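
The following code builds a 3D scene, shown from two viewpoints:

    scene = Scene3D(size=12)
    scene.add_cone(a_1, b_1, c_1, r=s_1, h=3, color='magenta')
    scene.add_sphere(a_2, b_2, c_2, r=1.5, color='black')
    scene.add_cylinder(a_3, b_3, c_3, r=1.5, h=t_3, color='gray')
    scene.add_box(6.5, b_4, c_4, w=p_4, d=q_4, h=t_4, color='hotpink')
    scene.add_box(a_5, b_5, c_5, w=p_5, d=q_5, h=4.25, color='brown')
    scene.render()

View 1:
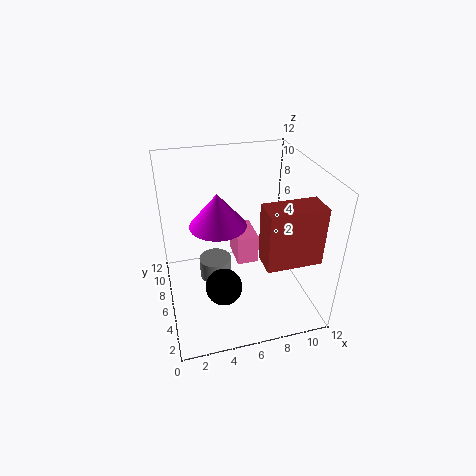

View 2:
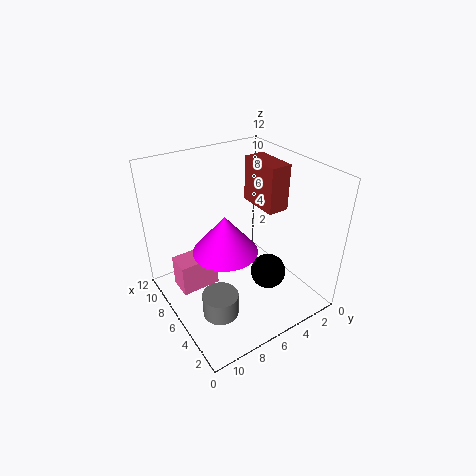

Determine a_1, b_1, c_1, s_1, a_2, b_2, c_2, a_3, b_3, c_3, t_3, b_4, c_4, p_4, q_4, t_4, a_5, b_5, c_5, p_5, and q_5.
a_1 = 4.75
b_1 = 8
c_1 = 6.25
s_1 = 2.5
a_2 = 4.25
b_2 = 4
c_2 = 2.75
a_3 = 4.5
b_3 = 8.75
c_3 = 0.25
t_3 = 2
b_4 = 7.75
c_4 = 1.75
p_4 = 2
q_4 = 3.25
t_4 = 2.75
a_5 = 6.5
b_5 = 0.25
c_5 = 6.75
p_5 = 4
q_5 = 2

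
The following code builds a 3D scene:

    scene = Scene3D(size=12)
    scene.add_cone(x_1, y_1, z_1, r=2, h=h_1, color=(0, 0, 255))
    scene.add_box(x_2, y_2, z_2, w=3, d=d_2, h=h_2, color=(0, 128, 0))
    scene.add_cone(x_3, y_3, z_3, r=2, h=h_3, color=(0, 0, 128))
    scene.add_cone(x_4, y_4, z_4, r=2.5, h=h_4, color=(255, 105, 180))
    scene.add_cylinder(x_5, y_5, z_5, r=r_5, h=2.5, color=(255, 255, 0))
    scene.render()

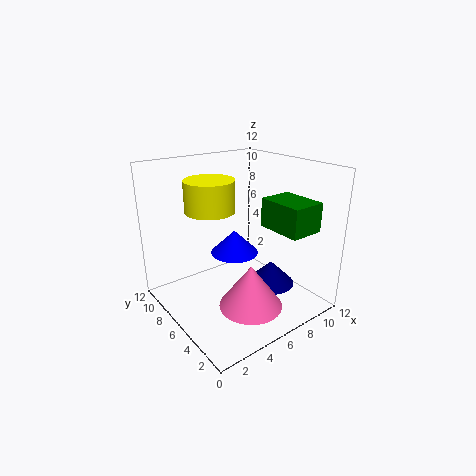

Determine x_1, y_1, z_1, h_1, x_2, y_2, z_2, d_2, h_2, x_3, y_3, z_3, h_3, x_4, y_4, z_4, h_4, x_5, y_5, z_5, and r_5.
x_1 = 6; y_1 = 6.5; z_1 = 4.5; h_1 = 2; x_2 = 8.5; y_2 = 2; z_2 = 6.5; d_2 = 4; h_2 = 2.5; x_3 = 8; y_3 = 4; z_3 = 2; h_3 = 2; x_4 = 5; y_4 = 3; z_4 = 1.5; h_4 = 3.5; x_5 = 4; y_5 = 7; z_5 = 8.5; r_5 = 2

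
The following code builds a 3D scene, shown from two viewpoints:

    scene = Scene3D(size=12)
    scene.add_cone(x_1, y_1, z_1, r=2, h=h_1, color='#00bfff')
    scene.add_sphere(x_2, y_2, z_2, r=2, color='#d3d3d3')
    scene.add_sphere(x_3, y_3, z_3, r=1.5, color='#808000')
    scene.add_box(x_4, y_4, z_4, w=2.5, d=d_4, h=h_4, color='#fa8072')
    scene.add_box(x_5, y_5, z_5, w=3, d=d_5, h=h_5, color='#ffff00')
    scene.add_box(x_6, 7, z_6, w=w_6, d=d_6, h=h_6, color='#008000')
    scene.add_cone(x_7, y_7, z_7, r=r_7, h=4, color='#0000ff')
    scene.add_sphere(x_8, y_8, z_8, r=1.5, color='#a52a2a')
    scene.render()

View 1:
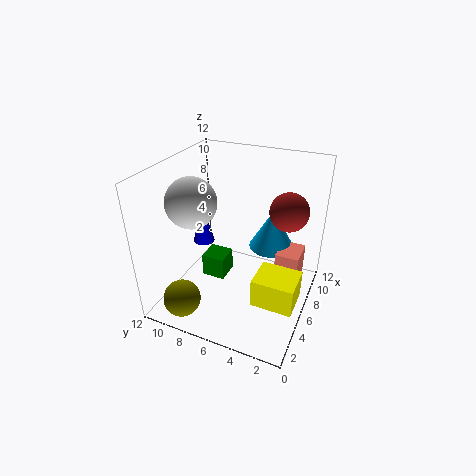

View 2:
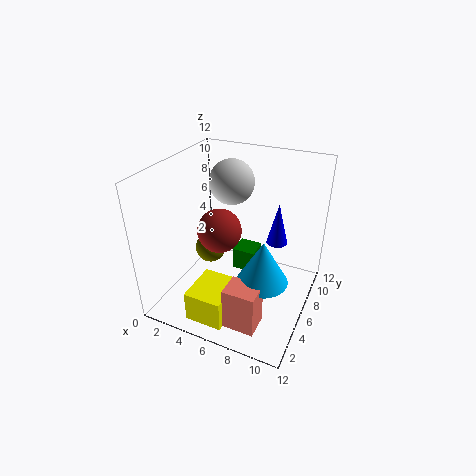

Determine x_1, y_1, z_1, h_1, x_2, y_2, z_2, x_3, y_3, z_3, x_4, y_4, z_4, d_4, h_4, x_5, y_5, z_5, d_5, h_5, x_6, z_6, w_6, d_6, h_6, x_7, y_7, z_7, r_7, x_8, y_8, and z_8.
x_1 = 9; y_1 = 4; z_1 = 4; h_1 = 3.5; x_2 = 4; y_2 = 9; z_2 = 9.5; x_3 = 1.5; y_3 = 9; z_3 = 2; x_4 = 7; y_4 = 1; z_4 = 1; d_4 = 2; h_4 = 3.5; x_5 = 4; y_5 = 0.5; z_5 = 1; d_5 = 3.5; h_5 = 2.5; x_6 = 5; z_6 = 2; w_6 = 2; d_6 = 2; h_6 = 2; x_7 = 8; y_7 = 10.5; z_7 = 3.5; r_7 = 1; x_8 = 6.5; y_8 = 2; z_8 = 9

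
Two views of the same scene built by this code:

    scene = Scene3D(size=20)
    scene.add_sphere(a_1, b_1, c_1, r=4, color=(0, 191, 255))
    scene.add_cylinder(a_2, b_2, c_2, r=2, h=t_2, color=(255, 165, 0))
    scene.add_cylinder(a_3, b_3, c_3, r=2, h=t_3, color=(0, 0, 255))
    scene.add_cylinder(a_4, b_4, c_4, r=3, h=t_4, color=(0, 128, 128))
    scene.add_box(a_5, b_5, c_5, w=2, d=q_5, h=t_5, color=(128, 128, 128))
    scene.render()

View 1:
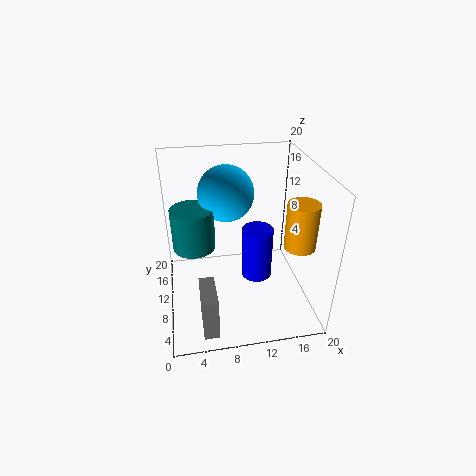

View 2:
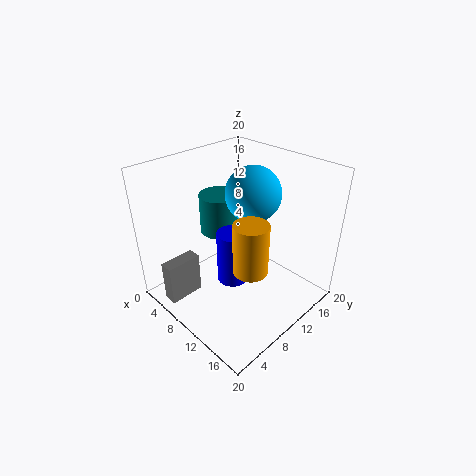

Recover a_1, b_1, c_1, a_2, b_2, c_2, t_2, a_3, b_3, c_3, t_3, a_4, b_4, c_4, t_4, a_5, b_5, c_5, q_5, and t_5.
a_1 = 9, b_1 = 14, c_1 = 15, a_2 = 17, b_2 = 5, c_2 = 11, t_2 = 6, a_3 = 12, b_3 = 7, c_3 = 6, t_3 = 7, a_4 = 4, b_4 = 12, c_4 = 8, t_4 = 6, a_5 = 4, b_5 = 1, c_5 = 1, q_5 = 5, t_5 = 6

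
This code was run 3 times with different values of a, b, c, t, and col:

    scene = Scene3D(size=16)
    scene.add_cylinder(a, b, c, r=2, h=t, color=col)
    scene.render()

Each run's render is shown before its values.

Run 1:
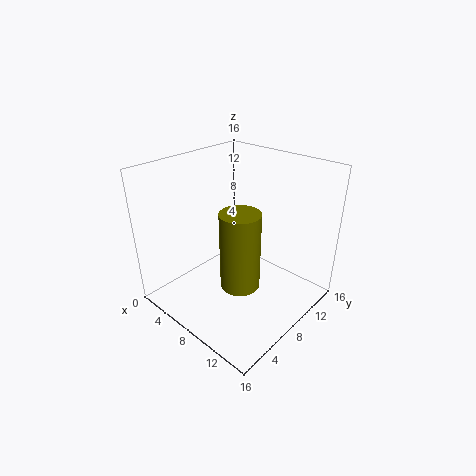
a = 11, b = 5, c = 5, t = 8, col = 'olive'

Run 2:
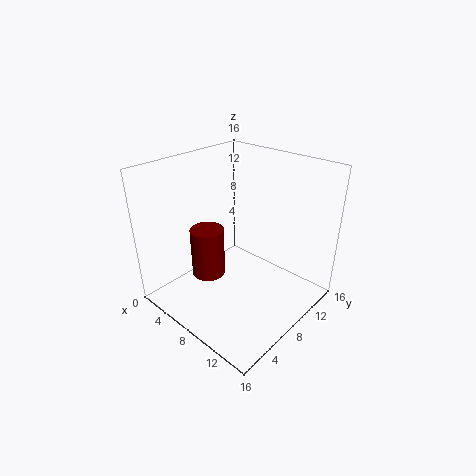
a = 4, b = 7, c = 2, t = 6, col = 'maroon'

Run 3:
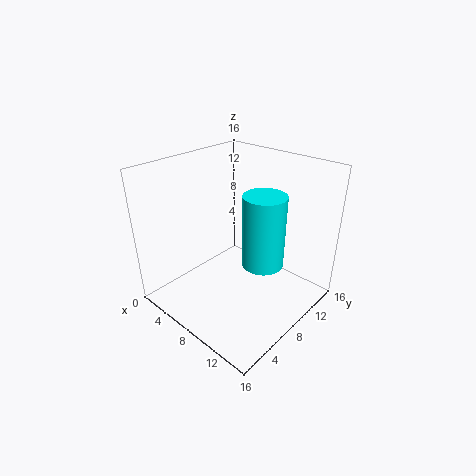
a = 13, b = 6, c = 8, t = 7, col = 'cyan'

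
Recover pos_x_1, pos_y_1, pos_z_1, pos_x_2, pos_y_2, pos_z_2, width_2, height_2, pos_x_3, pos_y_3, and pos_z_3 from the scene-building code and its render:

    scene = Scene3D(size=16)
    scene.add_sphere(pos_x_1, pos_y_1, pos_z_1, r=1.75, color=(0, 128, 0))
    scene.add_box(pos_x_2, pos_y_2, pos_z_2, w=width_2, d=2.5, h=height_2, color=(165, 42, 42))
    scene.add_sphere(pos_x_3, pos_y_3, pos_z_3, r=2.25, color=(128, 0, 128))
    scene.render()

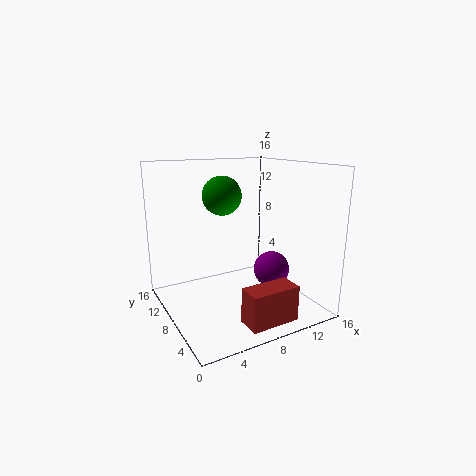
pos_x_1 = 4; pos_y_1 = 3.75; pos_z_1 = 13.75; pos_x_2 = 5.75; pos_y_2 = 0.75; pos_z_2 = 0.75; width_2 = 5.25; height_2 = 3.75; pos_x_3 = 13.75; pos_y_3 = 9.5; pos_z_3 = 2.5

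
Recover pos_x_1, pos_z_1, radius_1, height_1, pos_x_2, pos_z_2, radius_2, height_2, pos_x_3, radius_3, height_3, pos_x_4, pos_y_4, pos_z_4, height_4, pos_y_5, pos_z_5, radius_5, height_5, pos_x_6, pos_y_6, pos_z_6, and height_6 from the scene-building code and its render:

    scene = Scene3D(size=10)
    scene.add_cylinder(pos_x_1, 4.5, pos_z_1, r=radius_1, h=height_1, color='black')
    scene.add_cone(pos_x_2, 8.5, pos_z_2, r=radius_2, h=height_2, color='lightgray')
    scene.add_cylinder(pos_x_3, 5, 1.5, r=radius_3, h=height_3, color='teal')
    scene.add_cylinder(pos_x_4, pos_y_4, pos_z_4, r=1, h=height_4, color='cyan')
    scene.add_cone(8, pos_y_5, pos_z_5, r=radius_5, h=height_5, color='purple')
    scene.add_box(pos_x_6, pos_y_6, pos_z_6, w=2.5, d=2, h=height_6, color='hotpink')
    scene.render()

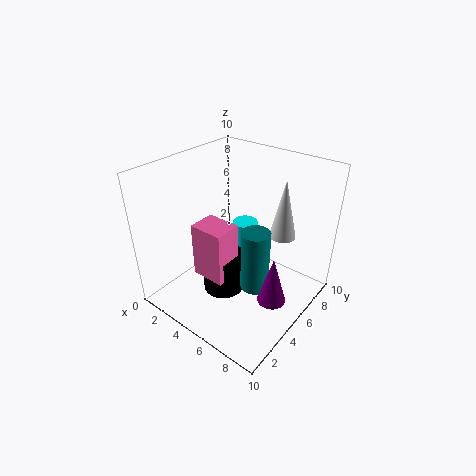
pos_x_1 = 4, pos_z_1 = 0.5, radius_1 = 1.5, height_1 = 3, pos_x_2 = 6.5, pos_z_2 = 4, radius_2 = 1, height_2 = 4.5, pos_x_3 = 6.5, radius_3 = 1, height_3 = 4.5, pos_x_4 = 3, pos_y_4 = 8.5, pos_z_4 = 2, height_4 = 2, pos_y_5 = 5, pos_z_5 = 1, radius_5 = 1, height_5 = 3.5, pos_x_6 = 2.5, pos_y_6 = 3, pos_z_6 = 2, height_6 = 4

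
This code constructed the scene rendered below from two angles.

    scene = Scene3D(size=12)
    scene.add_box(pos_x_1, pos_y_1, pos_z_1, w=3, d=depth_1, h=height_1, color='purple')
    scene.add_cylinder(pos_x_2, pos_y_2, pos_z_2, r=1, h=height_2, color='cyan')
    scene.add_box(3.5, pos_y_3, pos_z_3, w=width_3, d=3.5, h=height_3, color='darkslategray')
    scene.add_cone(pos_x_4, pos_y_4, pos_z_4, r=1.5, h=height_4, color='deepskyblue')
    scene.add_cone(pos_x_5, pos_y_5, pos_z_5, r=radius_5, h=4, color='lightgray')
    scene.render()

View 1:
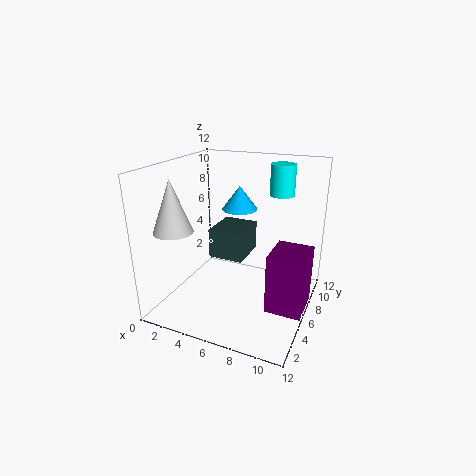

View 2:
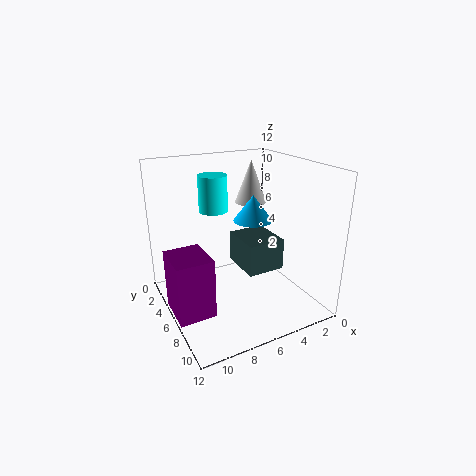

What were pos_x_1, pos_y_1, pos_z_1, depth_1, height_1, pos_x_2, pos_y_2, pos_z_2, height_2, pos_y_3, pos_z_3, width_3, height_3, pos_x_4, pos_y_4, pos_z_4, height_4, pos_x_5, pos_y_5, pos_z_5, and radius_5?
pos_x_1 = 9
pos_y_1 = 4.5
pos_z_1 = 0.5
depth_1 = 3.5
height_1 = 5
pos_x_2 = 9
pos_y_2 = 8
pos_z_2 = 9.5
height_2 = 2.5
pos_y_3 = 5.5
pos_z_3 = 4
width_3 = 3
height_3 = 2.5
pos_x_4 = 5.5
pos_y_4 = 7.5
pos_z_4 = 8
height_4 = 2
pos_x_5 = 2.5
pos_y_5 = 2
pos_z_5 = 7.5
radius_5 = 1.5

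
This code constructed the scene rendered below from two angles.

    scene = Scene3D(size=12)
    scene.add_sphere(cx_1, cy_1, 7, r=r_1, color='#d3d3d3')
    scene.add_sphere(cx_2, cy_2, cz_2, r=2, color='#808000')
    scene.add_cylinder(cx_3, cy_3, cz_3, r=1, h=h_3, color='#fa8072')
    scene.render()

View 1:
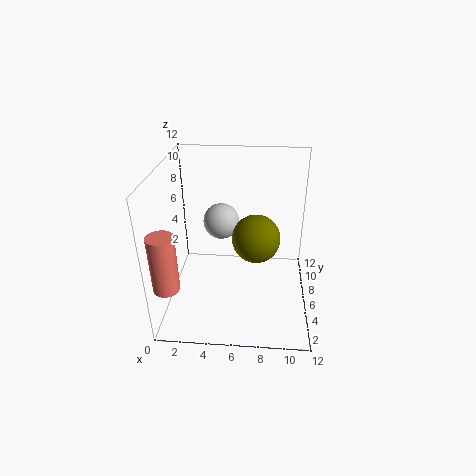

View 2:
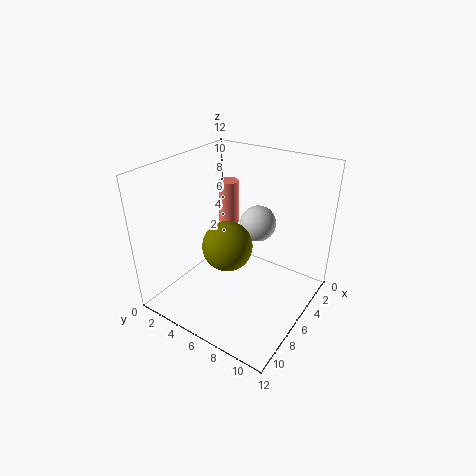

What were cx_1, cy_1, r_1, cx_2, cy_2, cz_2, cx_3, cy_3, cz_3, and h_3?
cx_1 = 4.5
cy_1 = 7
r_1 = 1.5
cx_2 = 7.5
cy_2 = 6
cz_2 = 6
cx_3 = 1
cy_3 = 1.5
cz_3 = 4
h_3 = 4.5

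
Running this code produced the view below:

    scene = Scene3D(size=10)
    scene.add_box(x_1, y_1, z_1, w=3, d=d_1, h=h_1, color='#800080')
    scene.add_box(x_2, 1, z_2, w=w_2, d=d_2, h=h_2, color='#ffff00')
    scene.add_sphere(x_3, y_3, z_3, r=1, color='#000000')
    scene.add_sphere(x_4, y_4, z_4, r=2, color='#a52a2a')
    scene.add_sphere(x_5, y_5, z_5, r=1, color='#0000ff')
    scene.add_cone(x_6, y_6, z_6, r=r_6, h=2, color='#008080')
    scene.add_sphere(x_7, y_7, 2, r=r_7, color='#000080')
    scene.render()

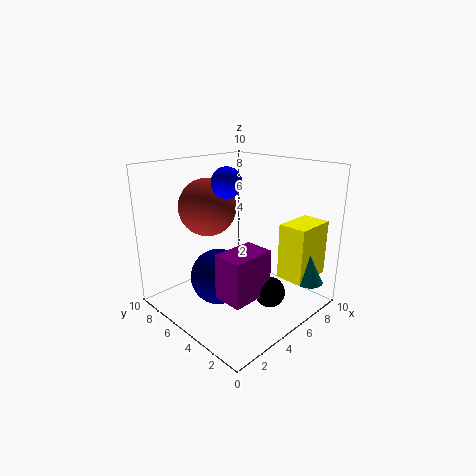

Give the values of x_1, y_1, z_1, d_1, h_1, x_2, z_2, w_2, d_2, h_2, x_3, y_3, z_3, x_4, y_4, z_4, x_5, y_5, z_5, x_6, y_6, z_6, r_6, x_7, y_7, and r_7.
x_1 = 2; y_1 = 2; z_1 = 2; d_1 = 2; h_1 = 3; x_2 = 7; z_2 = 2; w_2 = 3; d_2 = 2; h_2 = 4; x_3 = 5; y_3 = 2; z_3 = 2; x_4 = 4; y_4 = 7; z_4 = 7; x_5 = 4; y_5 = 5; z_5 = 9; x_6 = 8; y_6 = 1; z_6 = 2; r_6 = 1; x_7 = 4; y_7 = 6; r_7 = 2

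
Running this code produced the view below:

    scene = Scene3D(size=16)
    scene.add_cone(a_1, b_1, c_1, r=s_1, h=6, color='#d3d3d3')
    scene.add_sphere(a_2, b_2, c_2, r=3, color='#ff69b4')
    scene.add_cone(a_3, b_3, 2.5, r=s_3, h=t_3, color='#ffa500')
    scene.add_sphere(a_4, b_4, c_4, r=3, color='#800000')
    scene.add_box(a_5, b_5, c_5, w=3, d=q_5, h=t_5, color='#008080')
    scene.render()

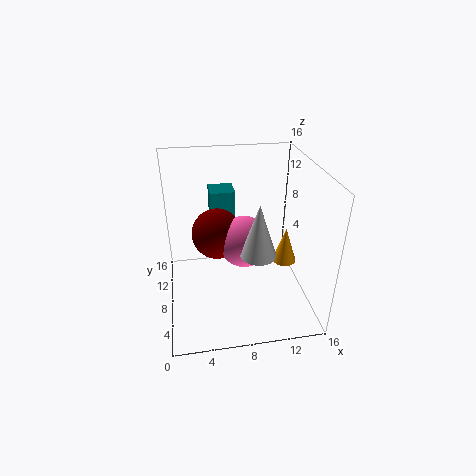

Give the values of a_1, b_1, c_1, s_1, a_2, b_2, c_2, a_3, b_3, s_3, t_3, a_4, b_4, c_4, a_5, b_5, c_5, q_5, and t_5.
a_1 = 10
b_1 = 6.5
c_1 = 6.5
s_1 = 2
a_2 = 9
b_2 = 9.5
c_2 = 6.5
a_3 = 14.5
b_3 = 10.5
s_3 = 1.5
t_3 = 4.5
a_4 = 6
b_4 = 11
c_4 = 7
a_5 = 5.5
b_5 = 12.5
c_5 = 5.5
q_5 = 3
t_5 = 6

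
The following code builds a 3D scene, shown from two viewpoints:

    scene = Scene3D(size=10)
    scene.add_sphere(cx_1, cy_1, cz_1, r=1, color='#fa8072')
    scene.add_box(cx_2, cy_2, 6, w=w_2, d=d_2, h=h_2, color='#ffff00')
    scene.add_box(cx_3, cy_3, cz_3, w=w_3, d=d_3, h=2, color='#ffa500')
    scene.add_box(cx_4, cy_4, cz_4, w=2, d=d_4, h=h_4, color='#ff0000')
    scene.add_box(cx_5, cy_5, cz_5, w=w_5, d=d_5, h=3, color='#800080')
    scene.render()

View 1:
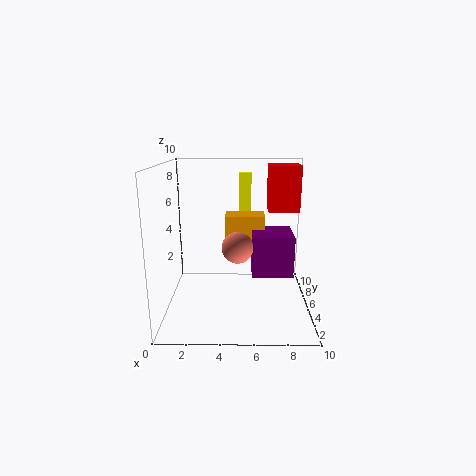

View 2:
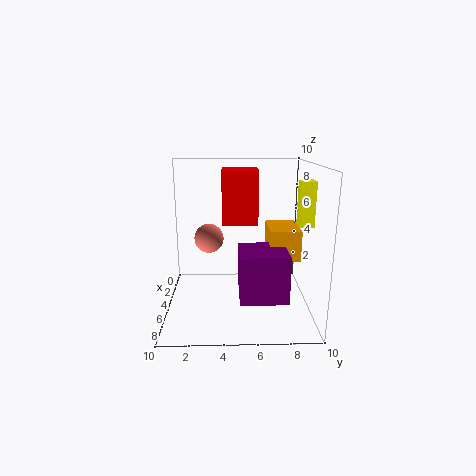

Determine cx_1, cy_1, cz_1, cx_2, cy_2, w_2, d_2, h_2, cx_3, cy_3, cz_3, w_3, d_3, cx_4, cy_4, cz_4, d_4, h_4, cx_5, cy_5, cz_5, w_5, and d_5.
cx_1 = 5; cy_1 = 3; cz_1 = 5; cx_2 = 5; cy_2 = 9; w_2 = 1; d_2 = 1; h_2 = 3; cx_3 = 4; cy_3 = 7; cz_3 = 4; w_3 = 3; d_3 = 2; cx_4 = 7; cy_4 = 4; cz_4 = 7; d_4 = 2; h_4 = 3; cx_5 = 6; cy_5 = 5; cz_5 = 2; w_5 = 3; d_5 = 3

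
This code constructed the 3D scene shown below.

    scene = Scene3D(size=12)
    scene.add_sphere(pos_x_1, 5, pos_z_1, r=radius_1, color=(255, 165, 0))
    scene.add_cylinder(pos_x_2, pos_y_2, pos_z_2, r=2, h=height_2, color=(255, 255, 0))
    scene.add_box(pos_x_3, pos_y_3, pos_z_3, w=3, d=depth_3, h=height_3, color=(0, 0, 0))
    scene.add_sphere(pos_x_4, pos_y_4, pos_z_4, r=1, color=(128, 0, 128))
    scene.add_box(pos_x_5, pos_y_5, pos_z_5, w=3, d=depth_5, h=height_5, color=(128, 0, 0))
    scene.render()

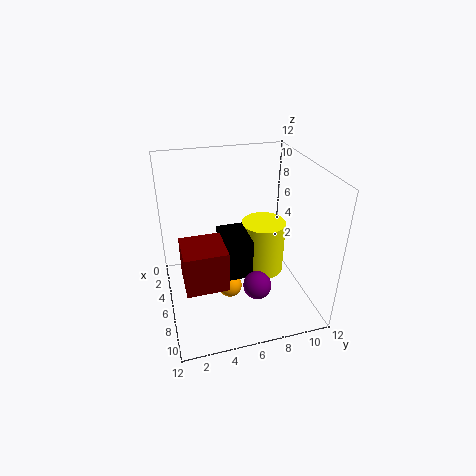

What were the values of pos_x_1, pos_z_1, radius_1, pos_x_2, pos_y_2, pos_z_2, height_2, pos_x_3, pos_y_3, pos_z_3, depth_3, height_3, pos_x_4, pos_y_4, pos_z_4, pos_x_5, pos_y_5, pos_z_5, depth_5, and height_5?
pos_x_1 = 7, pos_z_1 = 2, radius_1 = 1, pos_x_2 = 4, pos_y_2 = 9, pos_z_2 = 1, height_2 = 5, pos_x_3 = 7, pos_y_3 = 4, pos_z_3 = 5, depth_3 = 2, height_3 = 3, pos_x_4 = 11, pos_y_4 = 6, pos_z_4 = 5, pos_x_5 = 8, pos_y_5 = 1, pos_z_5 = 5, depth_5 = 3, height_5 = 3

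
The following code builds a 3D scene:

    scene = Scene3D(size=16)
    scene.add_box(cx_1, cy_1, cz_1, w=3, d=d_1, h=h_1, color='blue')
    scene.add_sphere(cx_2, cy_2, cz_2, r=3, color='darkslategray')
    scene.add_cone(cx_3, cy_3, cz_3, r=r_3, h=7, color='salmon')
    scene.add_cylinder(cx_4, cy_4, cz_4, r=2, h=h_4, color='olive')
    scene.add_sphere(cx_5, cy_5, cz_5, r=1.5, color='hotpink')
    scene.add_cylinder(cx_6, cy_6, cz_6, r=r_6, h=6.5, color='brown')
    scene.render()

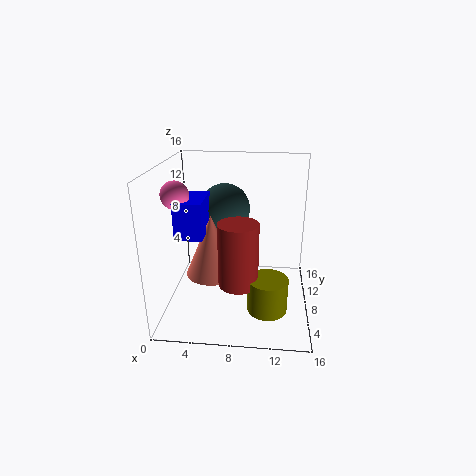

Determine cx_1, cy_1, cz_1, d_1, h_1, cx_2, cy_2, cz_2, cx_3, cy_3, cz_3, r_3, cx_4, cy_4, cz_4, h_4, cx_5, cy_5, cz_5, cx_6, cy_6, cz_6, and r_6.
cx_1 = 1.5; cy_1 = 5.5; cz_1 = 8.5; d_1 = 5; h_1 = 4; cx_2 = 6; cy_2 = 12; cz_2 = 10; cx_3 = 5; cy_3 = 8; cz_3 = 3.5; r_3 = 3; cx_4 = 11.5; cy_4 = 3; cz_4 = 2.5; h_4 = 3.5; cx_5 = 1.5; cy_5 = 7; cz_5 = 13; cx_6 = 8.5; cy_6 = 3.5; cz_6 = 5; r_6 = 2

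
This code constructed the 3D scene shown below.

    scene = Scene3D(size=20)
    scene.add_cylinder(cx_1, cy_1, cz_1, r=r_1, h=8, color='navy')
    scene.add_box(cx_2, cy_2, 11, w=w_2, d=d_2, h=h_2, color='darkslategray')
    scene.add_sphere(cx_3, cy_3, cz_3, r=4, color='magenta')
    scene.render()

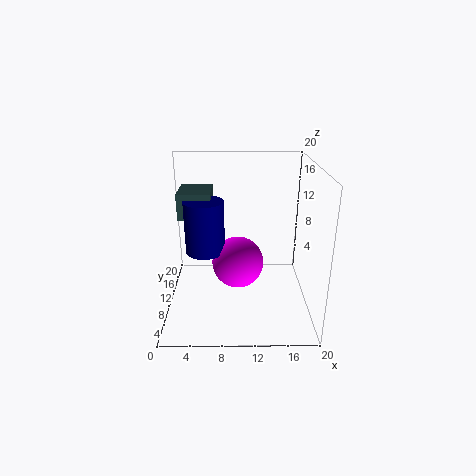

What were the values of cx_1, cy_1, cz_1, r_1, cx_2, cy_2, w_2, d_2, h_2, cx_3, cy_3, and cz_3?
cx_1 = 5, cy_1 = 14, cz_1 = 6, r_1 = 3, cx_2 = 1, cy_2 = 14, w_2 = 5, d_2 = 6, h_2 = 4, cx_3 = 10, cy_3 = 14, cz_3 = 4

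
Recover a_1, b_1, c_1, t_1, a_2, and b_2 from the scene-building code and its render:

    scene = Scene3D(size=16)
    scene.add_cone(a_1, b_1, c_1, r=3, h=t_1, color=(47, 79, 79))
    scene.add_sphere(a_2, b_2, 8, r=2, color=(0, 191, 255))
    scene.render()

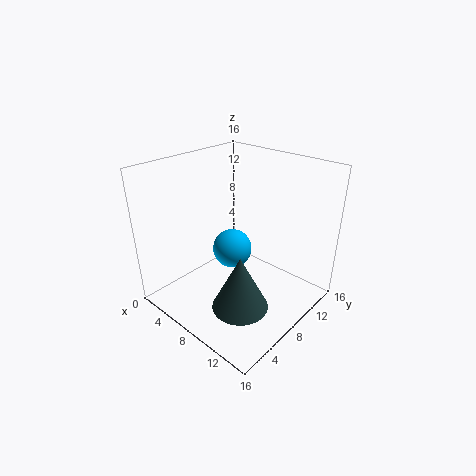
a_1 = 11
b_1 = 5
c_1 = 2
t_1 = 6
a_2 = 9
b_2 = 6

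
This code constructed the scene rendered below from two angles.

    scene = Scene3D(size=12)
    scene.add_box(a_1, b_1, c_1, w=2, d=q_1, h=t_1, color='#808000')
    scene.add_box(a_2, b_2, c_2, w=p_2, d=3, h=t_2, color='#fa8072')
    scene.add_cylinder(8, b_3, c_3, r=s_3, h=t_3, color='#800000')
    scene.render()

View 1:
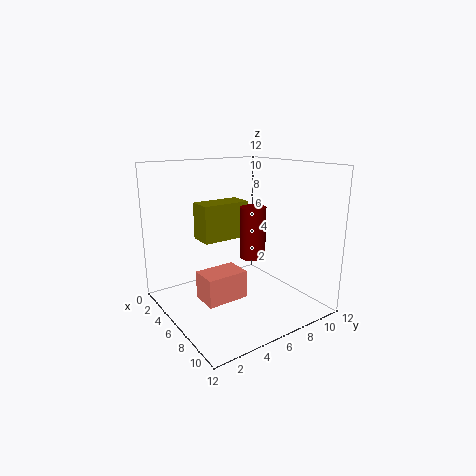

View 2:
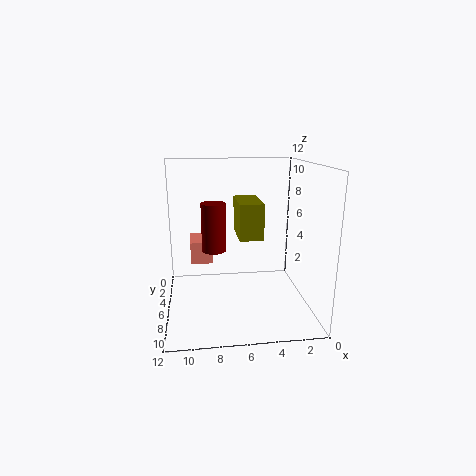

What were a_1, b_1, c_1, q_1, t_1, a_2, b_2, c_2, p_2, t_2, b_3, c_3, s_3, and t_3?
a_1 = 4; b_1 = 3; c_1 = 6; q_1 = 4; t_1 = 3; a_2 = 8; b_2 = 1; c_2 = 3; p_2 = 2; t_2 = 2; b_3 = 6; c_3 = 5; s_3 = 1; t_3 = 4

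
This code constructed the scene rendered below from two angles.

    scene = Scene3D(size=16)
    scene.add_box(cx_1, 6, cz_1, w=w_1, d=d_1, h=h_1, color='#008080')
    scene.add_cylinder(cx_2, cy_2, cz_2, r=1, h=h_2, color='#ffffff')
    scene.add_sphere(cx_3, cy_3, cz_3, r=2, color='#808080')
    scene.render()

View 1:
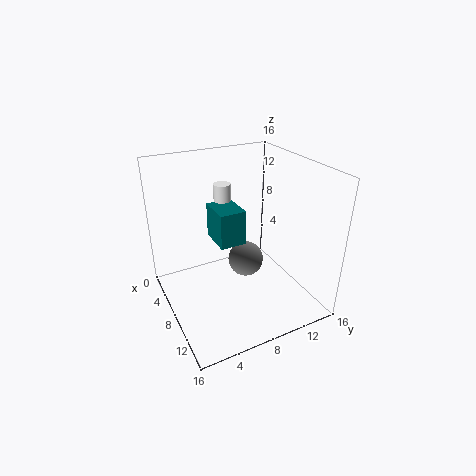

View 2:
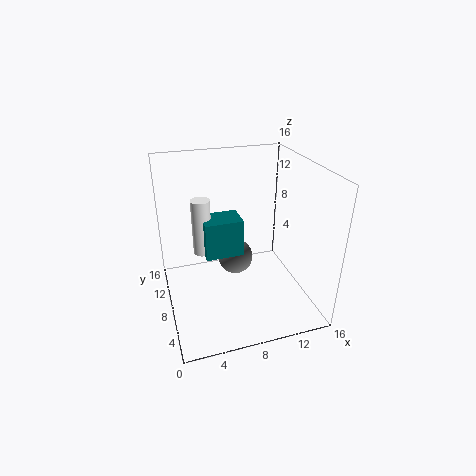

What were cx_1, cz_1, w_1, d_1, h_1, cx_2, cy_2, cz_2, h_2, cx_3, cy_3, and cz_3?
cx_1 = 4; cz_1 = 7; w_1 = 4; d_1 = 3; h_1 = 4; cx_2 = 4; cy_2 = 8; cz_2 = 7; h_2 = 6; cx_3 = 8; cy_3 = 9; cz_3 = 5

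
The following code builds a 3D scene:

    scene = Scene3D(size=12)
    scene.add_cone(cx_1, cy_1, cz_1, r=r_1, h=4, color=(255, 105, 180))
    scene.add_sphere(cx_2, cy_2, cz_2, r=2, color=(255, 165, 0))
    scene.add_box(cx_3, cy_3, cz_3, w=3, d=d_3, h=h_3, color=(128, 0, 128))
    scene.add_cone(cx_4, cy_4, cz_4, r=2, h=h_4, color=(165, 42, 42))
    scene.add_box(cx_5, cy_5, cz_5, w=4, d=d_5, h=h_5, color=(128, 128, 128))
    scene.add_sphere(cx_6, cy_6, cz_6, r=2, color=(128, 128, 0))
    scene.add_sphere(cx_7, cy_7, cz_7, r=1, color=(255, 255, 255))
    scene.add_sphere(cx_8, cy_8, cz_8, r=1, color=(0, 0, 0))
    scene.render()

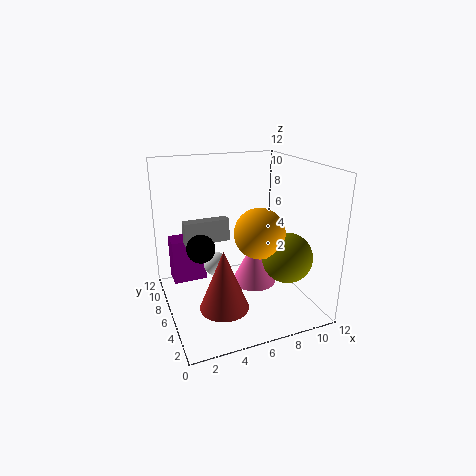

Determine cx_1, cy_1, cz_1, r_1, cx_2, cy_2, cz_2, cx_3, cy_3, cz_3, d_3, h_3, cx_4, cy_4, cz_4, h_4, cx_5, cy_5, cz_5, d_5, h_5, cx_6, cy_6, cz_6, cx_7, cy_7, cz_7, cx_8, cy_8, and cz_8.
cx_1 = 8; cy_1 = 7; cz_1 = 1; r_1 = 2; cx_2 = 7; cy_2 = 4; cz_2 = 7; cx_3 = 1; cy_3 = 9; cz_3 = 1; d_3 = 2; h_3 = 4; cx_4 = 4; cy_4 = 4; cz_4 = 1; h_4 = 5; cx_5 = 2; cy_5 = 8; cz_5 = 5; d_5 = 1; h_5 = 2; cx_6 = 9; cy_6 = 3; cz_6 = 5; cx_7 = 4; cy_7 = 6; cz_7 = 4; cx_8 = 2; cy_8 = 3; cz_8 = 7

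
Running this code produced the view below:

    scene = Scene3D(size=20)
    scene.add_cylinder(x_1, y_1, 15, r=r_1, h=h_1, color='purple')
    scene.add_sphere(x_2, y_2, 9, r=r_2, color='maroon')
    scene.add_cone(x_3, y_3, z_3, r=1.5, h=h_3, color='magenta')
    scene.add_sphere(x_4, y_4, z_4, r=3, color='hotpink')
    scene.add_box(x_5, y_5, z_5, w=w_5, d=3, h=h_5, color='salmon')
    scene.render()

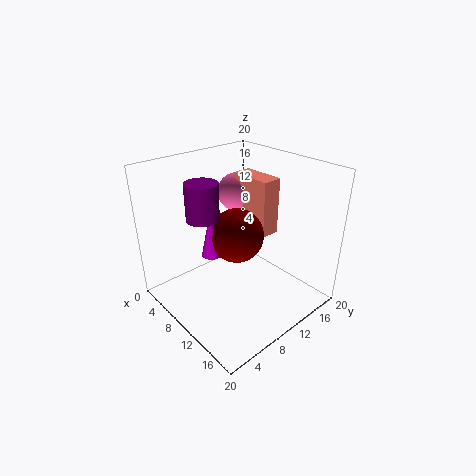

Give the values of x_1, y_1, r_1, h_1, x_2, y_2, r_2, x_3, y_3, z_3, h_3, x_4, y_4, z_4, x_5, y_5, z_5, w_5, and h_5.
x_1 = 10.5, y_1 = 4, r_1 = 2, h_1 = 4.5, x_2 = 8, y_2 = 11.5, r_2 = 4, x_3 = 6.5, y_3 = 8, z_3 = 6.5, h_3 = 7, x_4 = 3.5, y_4 = 15.5, z_4 = 13.5, x_5 = 4, y_5 = 14.5, z_5 = 8.5, w_5 = 6.5, h_5 = 8.5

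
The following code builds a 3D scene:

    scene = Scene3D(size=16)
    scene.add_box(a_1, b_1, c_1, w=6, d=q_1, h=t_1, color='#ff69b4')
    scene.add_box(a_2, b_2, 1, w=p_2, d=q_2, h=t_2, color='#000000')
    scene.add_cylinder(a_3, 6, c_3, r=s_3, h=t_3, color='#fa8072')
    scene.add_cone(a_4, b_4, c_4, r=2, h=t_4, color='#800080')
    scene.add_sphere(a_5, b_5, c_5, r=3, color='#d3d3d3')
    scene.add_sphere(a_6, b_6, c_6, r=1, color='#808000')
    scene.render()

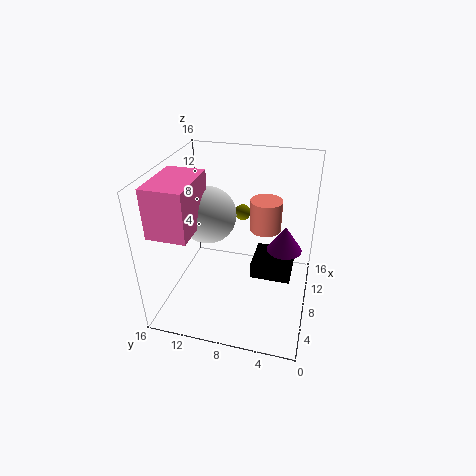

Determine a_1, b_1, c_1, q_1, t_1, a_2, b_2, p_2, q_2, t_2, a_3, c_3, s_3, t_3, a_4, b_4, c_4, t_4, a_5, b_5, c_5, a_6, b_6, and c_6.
a_1 = 1
b_1 = 11
c_1 = 11
q_1 = 4
t_1 = 5
a_2 = 10
b_2 = 2
p_2 = 5
q_2 = 5
t_2 = 2
a_3 = 14
c_3 = 6
s_3 = 2
t_3 = 4
a_4 = 10
b_4 = 3
c_4 = 6
t_4 = 3
a_5 = 7
b_5 = 11
c_5 = 11
a_6 = 14
b_6 = 9
c_6 = 8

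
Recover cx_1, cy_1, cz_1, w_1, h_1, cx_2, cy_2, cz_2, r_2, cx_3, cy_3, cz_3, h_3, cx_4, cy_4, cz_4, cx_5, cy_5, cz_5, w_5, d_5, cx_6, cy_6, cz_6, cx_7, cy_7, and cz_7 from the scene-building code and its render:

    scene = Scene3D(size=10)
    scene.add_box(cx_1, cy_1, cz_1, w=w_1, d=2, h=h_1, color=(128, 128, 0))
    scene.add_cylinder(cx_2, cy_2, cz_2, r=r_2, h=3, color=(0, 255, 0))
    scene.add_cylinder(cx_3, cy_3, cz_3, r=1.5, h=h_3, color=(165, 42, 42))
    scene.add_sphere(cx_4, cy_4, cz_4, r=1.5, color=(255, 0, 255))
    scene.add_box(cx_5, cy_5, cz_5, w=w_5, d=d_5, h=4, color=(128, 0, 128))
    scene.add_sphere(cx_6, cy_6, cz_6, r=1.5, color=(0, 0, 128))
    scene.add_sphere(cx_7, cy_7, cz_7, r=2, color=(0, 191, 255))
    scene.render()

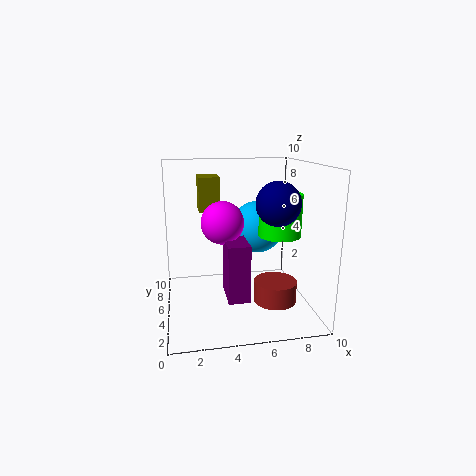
cx_1 = 2.5; cy_1 = 6.5; cz_1 = 6.5; w_1 = 1.5; h_1 = 2.5; cx_2 = 8; cy_2 = 5; cz_2 = 5; r_2 = 1.5; cx_3 = 7.5; cy_3 = 4; cz_3 = 0.5; h_3 = 1.5; cx_4 = 4; cy_4 = 5.5; cz_4 = 6; cx_5 = 4; cy_5 = 3; cz_5 = 1; w_5 = 1.5; d_5 = 2.5; cx_6 = 7.5; cy_6 = 4; cz_6 = 7.5; cx_7 = 7; cy_7 = 7.5; cz_7 = 5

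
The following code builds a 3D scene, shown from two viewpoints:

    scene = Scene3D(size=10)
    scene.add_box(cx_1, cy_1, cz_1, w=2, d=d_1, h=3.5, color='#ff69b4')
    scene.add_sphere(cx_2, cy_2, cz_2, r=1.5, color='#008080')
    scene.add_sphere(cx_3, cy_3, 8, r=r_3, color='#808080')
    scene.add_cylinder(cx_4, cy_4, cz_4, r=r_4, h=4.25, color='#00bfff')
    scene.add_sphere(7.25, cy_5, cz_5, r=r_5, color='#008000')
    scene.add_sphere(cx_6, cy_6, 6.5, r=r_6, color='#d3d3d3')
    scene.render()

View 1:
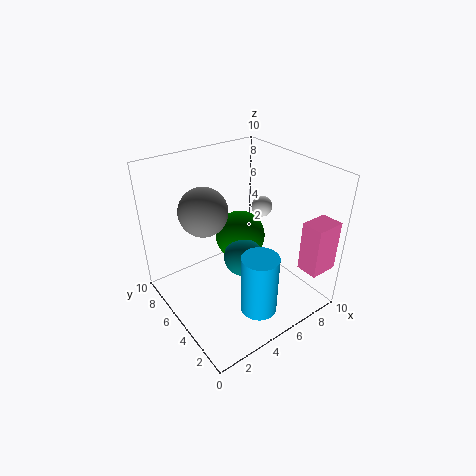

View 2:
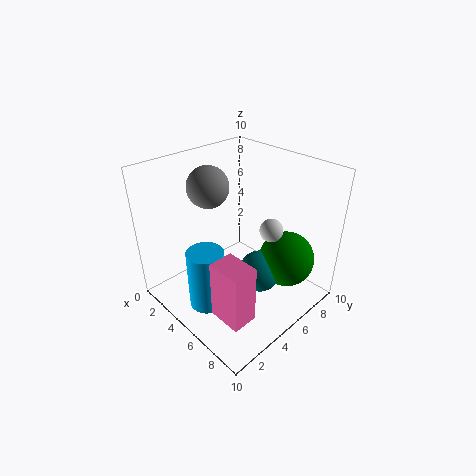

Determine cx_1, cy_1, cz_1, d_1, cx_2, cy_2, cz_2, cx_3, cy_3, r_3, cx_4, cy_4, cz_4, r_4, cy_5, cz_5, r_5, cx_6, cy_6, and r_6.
cx_1 = 7.75, cy_1 = 0.25, cz_1 = 3.25, d_1 = 1.5, cx_2 = 6.25, cy_2 = 6, cz_2 = 2.25, cx_3 = 2.25, cy_3 = 4.75, r_3 = 1.5, cx_4 = 4.75, cy_4 = 2.25, cz_4 = 0.75, r_4 = 1.25, cy_5 = 7.75, cz_5 = 3, r_5 = 2, cx_6 = 7.5, cy_6 = 5.5, r_6 = 0.75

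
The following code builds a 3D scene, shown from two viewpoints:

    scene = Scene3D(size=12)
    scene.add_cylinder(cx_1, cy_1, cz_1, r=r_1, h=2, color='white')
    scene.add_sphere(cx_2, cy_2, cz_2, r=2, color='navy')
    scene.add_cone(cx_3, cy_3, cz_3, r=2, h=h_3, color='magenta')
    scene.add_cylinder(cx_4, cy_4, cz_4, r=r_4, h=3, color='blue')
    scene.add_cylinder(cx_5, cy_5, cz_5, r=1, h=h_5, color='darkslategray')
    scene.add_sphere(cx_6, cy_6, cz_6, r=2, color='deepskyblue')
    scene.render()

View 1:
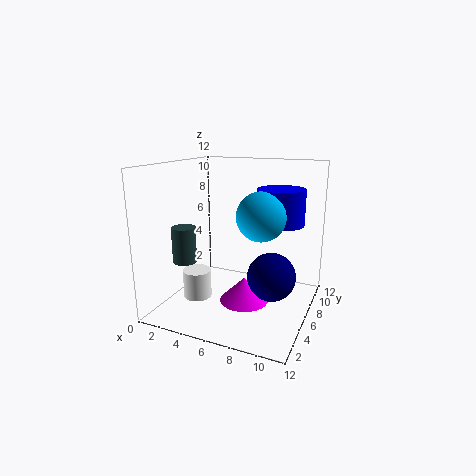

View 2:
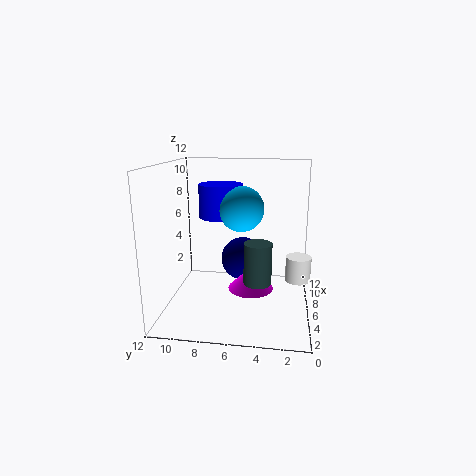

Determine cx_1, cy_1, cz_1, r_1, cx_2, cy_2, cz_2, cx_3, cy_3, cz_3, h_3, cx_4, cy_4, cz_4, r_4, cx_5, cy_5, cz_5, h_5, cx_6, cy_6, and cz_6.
cx_1 = 5, cy_1 = 1, cz_1 = 3, r_1 = 1, cx_2 = 9, cy_2 = 6, cz_2 = 3, cx_3 = 7, cy_3 = 5, cz_3 = 1, h_3 = 2, cx_4 = 9, cy_4 = 8, cz_4 = 7, r_4 = 2, cx_5 = 2, cy_5 = 4, cz_5 = 4, h_5 = 3, cx_6 = 8, cy_6 = 6, cz_6 = 8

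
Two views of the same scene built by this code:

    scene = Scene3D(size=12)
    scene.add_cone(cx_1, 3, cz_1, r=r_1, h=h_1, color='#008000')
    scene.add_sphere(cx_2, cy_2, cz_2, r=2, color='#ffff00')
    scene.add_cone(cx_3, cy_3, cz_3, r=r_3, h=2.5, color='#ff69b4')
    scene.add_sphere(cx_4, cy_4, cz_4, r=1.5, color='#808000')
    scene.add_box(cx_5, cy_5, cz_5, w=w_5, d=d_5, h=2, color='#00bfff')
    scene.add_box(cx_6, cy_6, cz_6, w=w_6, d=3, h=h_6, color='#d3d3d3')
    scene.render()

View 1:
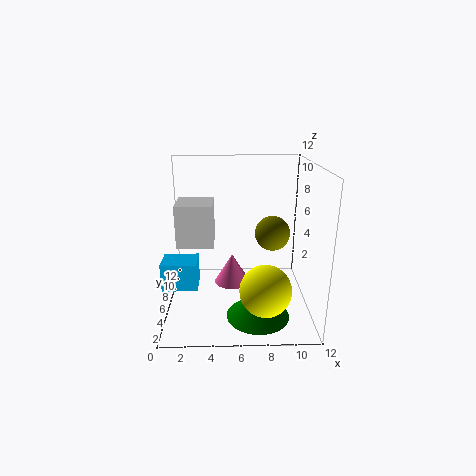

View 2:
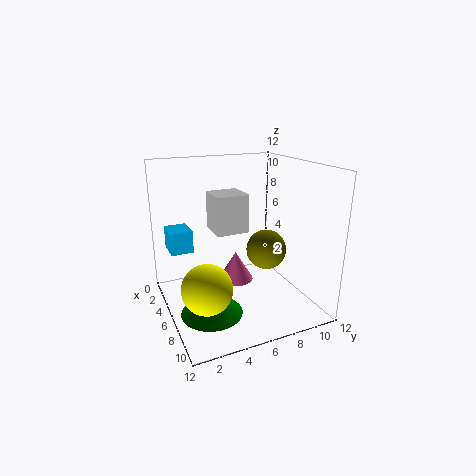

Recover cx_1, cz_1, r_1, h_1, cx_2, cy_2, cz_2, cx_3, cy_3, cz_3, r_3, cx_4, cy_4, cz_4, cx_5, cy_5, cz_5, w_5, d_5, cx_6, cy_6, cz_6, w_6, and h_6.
cx_1 = 7.5, cz_1 = 0.5, r_1 = 2.5, h_1 = 2, cx_2 = 8, cy_2 = 2.5, cz_2 = 3, cx_3 = 5.5, cy_3 = 6, cz_3 = 2, r_3 = 1.5, cx_4 = 9, cy_4 = 7, cz_4 = 6, cx_5 = 0.5, cy_5 = 1, cz_5 = 4, w_5 = 2.5, d_5 = 2, cx_6 = 1, cy_6 = 5, cz_6 = 5.5, w_6 = 3, h_6 = 3.5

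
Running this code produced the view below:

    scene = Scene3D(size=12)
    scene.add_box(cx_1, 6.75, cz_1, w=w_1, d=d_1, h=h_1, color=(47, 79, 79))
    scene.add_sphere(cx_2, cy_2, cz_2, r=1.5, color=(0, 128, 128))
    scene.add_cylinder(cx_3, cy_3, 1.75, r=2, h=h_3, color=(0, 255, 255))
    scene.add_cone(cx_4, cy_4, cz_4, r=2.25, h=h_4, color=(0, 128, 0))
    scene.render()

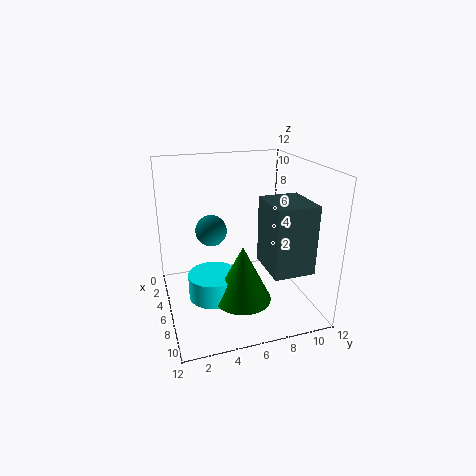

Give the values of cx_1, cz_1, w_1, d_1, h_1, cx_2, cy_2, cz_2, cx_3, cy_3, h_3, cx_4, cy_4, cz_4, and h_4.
cx_1 = 8.5, cz_1 = 5.25, w_1 = 3.5, d_1 = 3, h_1 = 5, cx_2 = 1.5, cy_2 = 4.75, cz_2 = 5, cx_3 = 7.25, cy_3 = 3.5, h_3 = 2, cx_4 = 8.75, cy_4 = 5.5, cz_4 = 2, h_4 = 4.5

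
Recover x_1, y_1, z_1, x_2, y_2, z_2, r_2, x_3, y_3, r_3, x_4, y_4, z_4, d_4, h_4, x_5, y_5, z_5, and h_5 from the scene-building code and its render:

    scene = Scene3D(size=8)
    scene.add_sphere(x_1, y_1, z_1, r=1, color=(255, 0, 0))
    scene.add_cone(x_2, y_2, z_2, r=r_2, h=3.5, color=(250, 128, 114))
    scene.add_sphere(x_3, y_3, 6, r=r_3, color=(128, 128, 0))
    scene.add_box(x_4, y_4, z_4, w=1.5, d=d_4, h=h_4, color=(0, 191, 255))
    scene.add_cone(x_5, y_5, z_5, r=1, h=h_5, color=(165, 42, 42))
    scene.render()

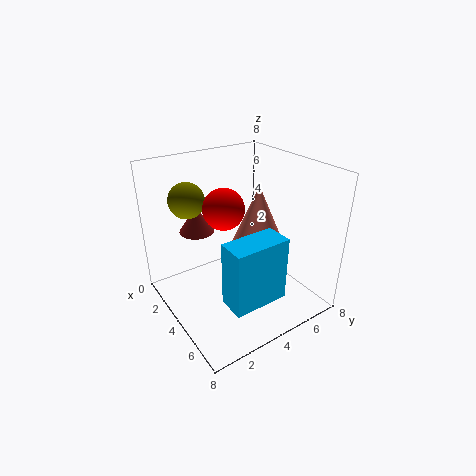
x_1 = 5
y_1 = 2.5
z_1 = 6.5
x_2 = 4.5
y_2 = 5
z_2 = 3.5
r_2 = 1.5
x_3 = 2
y_3 = 2
r_3 = 1
x_4 = 5.5
y_4 = 2
z_4 = 1.5
d_4 = 3
h_4 = 3.5
x_5 = 2
y_5 = 2.5
z_5 = 4
h_5 = 1.5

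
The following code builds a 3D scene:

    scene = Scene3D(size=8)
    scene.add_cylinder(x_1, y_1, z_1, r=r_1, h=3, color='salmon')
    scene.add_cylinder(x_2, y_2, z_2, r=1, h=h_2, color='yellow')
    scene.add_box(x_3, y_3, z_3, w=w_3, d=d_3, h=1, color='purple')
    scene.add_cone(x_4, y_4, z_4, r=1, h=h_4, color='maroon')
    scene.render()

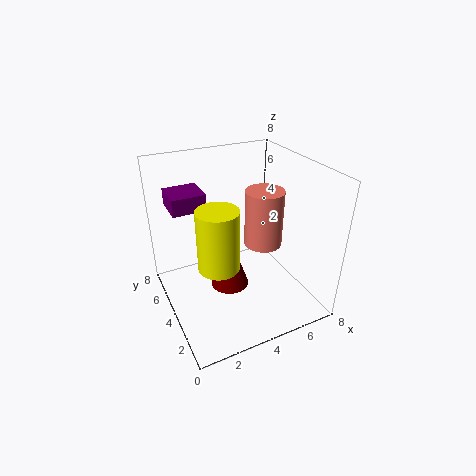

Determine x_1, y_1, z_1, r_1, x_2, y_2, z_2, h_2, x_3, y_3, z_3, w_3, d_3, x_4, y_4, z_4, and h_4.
x_1 = 5
y_1 = 3
z_1 = 4
r_1 = 1
x_2 = 2
y_2 = 2
z_2 = 4
h_2 = 3
x_3 = 1
y_3 = 6
z_3 = 5
w_3 = 2
d_3 = 2
x_4 = 3
y_4 = 3
z_4 = 2
h_4 = 3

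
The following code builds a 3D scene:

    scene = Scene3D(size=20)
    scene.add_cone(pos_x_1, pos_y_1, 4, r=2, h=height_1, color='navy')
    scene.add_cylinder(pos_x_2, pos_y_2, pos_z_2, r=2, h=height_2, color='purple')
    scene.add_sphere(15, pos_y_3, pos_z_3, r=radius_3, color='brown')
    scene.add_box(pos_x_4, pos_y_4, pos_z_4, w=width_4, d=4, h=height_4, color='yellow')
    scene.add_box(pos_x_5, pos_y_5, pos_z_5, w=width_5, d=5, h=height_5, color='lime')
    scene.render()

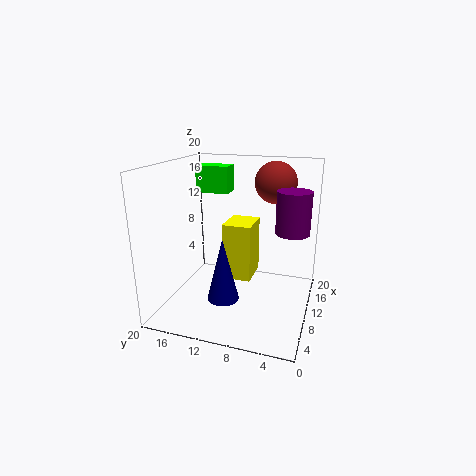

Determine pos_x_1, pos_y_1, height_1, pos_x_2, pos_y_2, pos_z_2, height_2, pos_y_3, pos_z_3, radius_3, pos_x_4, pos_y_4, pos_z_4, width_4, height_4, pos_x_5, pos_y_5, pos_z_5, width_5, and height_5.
pos_x_1 = 4, pos_y_1 = 10, height_1 = 8, pos_x_2 = 6, pos_y_2 = 2, pos_z_2 = 13, height_2 = 5, pos_y_3 = 6, pos_z_3 = 17, radius_3 = 3, pos_x_4 = 9, pos_y_4 = 8, pos_z_4 = 4, width_4 = 5, height_4 = 8, pos_x_5 = 14, pos_y_5 = 13, pos_z_5 = 15, width_5 = 3, height_5 = 4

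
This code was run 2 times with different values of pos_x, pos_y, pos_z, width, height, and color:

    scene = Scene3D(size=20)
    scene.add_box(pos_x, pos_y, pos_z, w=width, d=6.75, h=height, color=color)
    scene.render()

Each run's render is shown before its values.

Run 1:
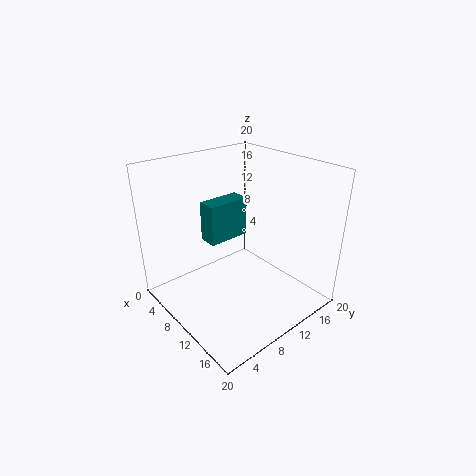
pos_x = 2; pos_y = 9.25; pos_z = 6.75; width = 3; height = 6.25; color = 'teal'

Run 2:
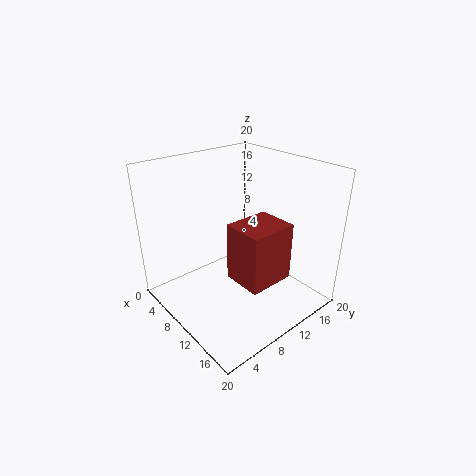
pos_x = 9.75; pos_y = 8.25; pos_z = 4.25; width = 5.75; height = 8.25; color = 'brown'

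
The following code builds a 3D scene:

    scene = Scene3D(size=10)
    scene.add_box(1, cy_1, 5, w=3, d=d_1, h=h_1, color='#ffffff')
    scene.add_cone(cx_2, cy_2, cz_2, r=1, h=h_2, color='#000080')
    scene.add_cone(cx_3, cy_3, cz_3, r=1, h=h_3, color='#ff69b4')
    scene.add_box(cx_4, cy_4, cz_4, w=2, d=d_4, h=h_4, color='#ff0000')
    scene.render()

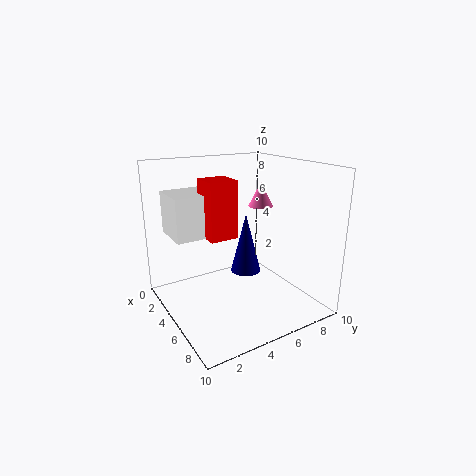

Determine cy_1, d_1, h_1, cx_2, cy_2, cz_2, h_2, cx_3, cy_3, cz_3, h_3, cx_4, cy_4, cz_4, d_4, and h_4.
cy_1 = 1; d_1 = 3; h_1 = 3; cx_2 = 6; cy_2 = 5; cz_2 = 3; h_2 = 4; cx_3 = 2; cy_3 = 9; cz_3 = 6; h_3 = 2; cx_4 = 3; cy_4 = 3; cz_4 = 5; d_4 = 2; h_4 = 4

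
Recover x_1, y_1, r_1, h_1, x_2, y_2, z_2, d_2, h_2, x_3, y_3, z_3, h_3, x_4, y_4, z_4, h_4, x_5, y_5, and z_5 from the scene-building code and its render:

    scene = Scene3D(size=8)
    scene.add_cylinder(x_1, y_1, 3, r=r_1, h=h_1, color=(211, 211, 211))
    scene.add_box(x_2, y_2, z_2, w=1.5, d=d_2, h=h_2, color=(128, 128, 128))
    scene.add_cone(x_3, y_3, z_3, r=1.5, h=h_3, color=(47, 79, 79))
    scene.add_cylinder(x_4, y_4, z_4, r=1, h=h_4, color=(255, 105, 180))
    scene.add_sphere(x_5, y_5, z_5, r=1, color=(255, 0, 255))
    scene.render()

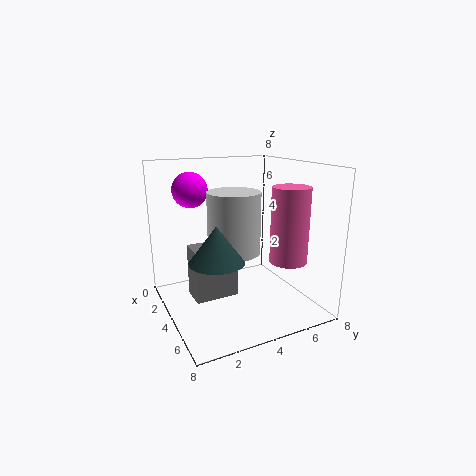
x_1 = 3.5, y_1 = 4, r_1 = 1.5, h_1 = 3.5, x_2 = 2.5, y_2 = 1.5, z_2 = 0.5, d_2 = 2.5, h_2 = 3, x_3 = 4.5, y_3 = 2.5, z_3 = 3, h_3 = 2, x_4 = 6, y_4 = 6, z_4 = 3, h_4 = 4, x_5 = 2, y_5 = 2, z_5 = 6.5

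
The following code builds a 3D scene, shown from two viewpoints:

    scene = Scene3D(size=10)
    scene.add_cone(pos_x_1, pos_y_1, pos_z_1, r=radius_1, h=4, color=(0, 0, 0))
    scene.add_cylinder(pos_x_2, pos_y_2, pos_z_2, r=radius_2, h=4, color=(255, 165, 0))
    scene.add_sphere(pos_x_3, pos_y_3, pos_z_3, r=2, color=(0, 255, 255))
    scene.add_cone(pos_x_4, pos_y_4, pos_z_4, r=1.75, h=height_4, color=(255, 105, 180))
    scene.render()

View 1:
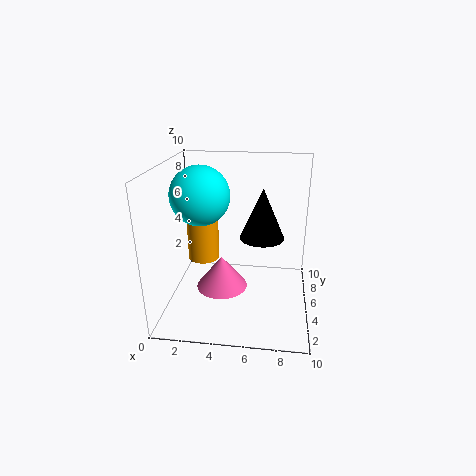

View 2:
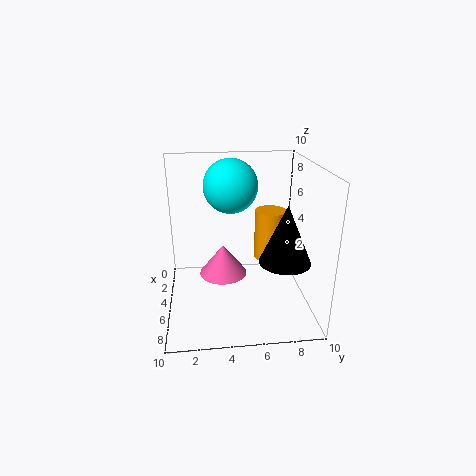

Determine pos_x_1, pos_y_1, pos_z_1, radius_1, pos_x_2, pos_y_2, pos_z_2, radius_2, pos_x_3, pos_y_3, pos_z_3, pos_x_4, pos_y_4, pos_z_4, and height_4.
pos_x_1 = 6.5; pos_y_1 = 8; pos_z_1 = 3.75; radius_1 = 1.75; pos_x_2 = 1.75; pos_y_2 = 8; pos_z_2 = 1.75; radius_2 = 1.25; pos_x_3 = 2.5; pos_y_3 = 4.75; pos_z_3 = 8; pos_x_4 = 4; pos_y_4 = 4; pos_z_4 = 1.75; height_4 = 2.25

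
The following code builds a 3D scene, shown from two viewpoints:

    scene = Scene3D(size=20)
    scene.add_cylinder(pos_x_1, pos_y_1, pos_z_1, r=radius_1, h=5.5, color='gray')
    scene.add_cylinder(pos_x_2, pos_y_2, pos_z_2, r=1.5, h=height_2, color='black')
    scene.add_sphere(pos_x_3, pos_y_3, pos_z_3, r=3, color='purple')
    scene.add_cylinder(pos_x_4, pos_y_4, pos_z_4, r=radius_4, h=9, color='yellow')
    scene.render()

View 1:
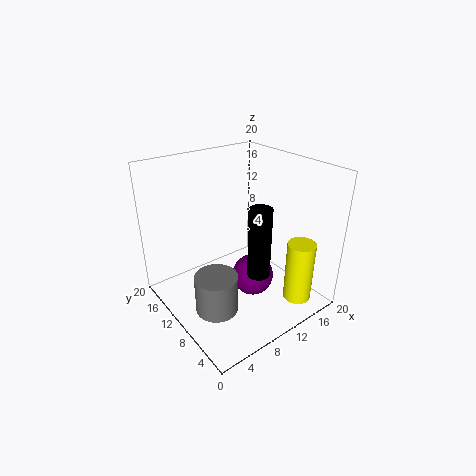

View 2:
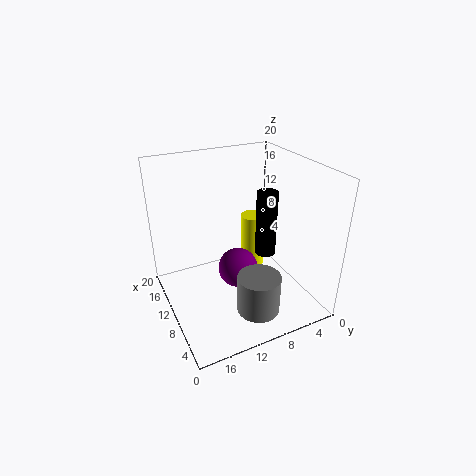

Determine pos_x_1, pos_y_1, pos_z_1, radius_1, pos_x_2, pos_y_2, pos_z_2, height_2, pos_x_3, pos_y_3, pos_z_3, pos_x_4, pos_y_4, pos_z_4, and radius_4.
pos_x_1 = 5.5; pos_y_1 = 9; pos_z_1 = 0.5; radius_1 = 3; pos_x_2 = 10; pos_y_2 = 5.5; pos_z_2 = 6.5; height_2 = 9.5; pos_x_3 = 12; pos_y_3 = 9; pos_z_3 = 3.5; pos_x_4 = 16.5; pos_y_4 = 4; pos_z_4 = 0.5; radius_4 = 2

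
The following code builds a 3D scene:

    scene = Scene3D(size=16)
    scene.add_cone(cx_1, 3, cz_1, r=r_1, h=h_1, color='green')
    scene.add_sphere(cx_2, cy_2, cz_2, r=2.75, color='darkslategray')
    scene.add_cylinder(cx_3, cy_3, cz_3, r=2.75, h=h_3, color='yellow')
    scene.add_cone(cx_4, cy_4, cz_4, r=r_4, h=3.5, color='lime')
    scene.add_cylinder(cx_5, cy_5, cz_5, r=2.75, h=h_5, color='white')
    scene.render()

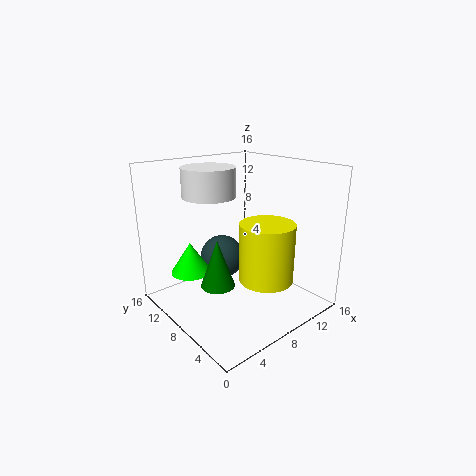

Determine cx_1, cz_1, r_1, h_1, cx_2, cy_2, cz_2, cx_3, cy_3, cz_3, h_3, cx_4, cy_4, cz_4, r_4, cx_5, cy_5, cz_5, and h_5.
cx_1 = 1.5
cz_1 = 6.75
r_1 = 1.5
h_1 = 4.25
cx_2 = 9.5
cy_2 = 13
cz_2 = 3.5
cx_3 = 7.75
cy_3 = 3.25
cz_3 = 5
h_3 = 6
cx_4 = 3.75
cy_4 = 11.25
cz_4 = 4
r_4 = 2.25
cx_5 = 5
cy_5 = 9
cz_5 = 13
h_5 = 3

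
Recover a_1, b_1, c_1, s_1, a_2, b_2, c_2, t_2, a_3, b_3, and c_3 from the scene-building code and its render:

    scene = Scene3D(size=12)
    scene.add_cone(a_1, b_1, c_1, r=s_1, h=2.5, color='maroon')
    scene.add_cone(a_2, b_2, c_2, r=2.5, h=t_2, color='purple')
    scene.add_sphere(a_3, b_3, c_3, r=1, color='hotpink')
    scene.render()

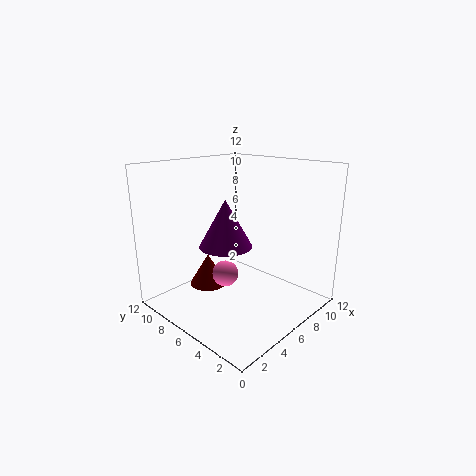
a_1 = 3.5; b_1 = 7; c_1 = 2.5; s_1 = 1.5; a_2 = 7.5; b_2 = 9; c_2 = 4; t_2 = 4.5; a_3 = 3.5; b_3 = 5; c_3 = 4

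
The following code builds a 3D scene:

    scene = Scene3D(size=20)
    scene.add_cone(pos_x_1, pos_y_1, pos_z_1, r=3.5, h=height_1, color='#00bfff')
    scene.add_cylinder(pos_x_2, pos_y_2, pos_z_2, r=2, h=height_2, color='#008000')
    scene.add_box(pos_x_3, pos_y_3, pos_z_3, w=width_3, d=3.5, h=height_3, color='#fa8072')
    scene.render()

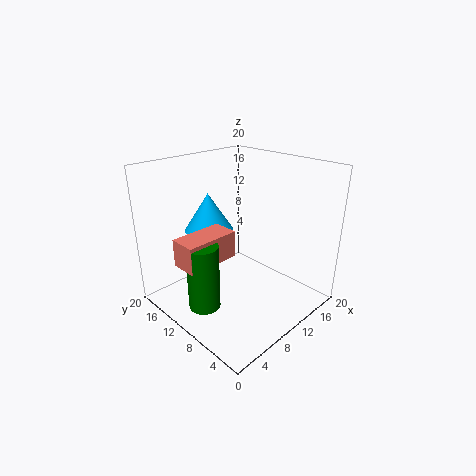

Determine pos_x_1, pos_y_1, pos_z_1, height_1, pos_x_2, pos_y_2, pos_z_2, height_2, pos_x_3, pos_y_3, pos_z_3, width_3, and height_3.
pos_x_1 = 9, pos_y_1 = 15, pos_z_1 = 10, height_1 = 5.5, pos_x_2 = 2.5, pos_y_2 = 8.5, pos_z_2 = 3.5, height_2 = 8.5, pos_x_3 = 0.5, pos_y_3 = 8, pos_z_3 = 9, width_3 = 7, height_3 = 3.5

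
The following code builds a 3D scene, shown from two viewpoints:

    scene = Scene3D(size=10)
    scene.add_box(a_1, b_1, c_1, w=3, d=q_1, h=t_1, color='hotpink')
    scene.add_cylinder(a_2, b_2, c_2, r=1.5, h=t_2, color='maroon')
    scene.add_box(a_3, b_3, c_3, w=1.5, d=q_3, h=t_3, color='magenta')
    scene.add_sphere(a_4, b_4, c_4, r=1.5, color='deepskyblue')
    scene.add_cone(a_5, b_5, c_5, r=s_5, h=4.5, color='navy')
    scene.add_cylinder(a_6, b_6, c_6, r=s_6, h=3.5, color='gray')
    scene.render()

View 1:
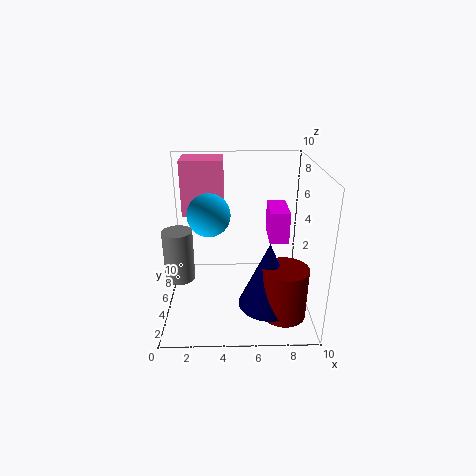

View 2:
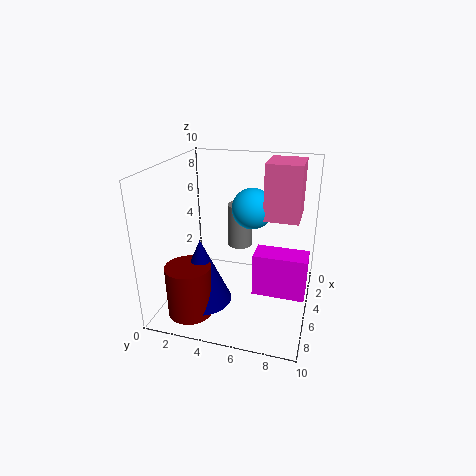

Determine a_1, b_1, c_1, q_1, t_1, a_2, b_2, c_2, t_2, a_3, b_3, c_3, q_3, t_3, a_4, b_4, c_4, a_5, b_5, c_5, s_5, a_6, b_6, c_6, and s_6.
a_1 = 1, b_1 = 6.5, c_1 = 6, q_1 = 2.5, t_1 = 4, a_2 = 8, b_2 = 2.5, c_2 = 0.5, t_2 = 3.5, a_3 = 7.5, b_3 = 7, c_3 = 3.5, q_3 = 3, t_3 = 2.5, a_4 = 3, b_4 = 5.5, c_4 = 6.5, a_5 = 7, b_5 = 3, c_5 = 1, s_5 = 2, a_6 = 1, b_6 = 4, c_6 = 2.5, s_6 = 1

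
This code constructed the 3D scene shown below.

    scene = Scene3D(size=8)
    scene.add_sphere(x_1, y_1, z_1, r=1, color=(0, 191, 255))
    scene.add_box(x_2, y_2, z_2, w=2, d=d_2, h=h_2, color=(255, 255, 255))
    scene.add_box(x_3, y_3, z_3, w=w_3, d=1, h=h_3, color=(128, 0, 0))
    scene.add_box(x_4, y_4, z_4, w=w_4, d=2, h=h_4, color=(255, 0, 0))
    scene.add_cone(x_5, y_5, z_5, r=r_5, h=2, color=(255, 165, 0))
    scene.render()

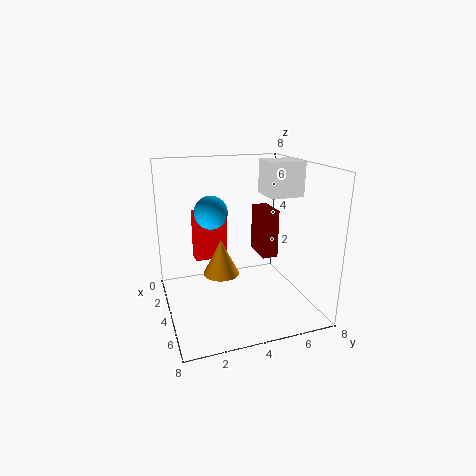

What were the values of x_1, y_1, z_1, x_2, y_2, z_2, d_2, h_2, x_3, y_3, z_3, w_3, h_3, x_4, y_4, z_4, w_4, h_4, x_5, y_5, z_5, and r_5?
x_1 = 2, y_1 = 3, z_1 = 5, x_2 = 2, y_2 = 6, z_2 = 6, d_2 = 2, h_2 = 2, x_3 = 1, y_3 = 6, z_3 = 2, w_3 = 2, h_3 = 3, x_4 = 1, y_4 = 2, z_4 = 2, w_4 = 1, h_4 = 3, x_5 = 4, y_5 = 3, z_5 = 2, r_5 = 1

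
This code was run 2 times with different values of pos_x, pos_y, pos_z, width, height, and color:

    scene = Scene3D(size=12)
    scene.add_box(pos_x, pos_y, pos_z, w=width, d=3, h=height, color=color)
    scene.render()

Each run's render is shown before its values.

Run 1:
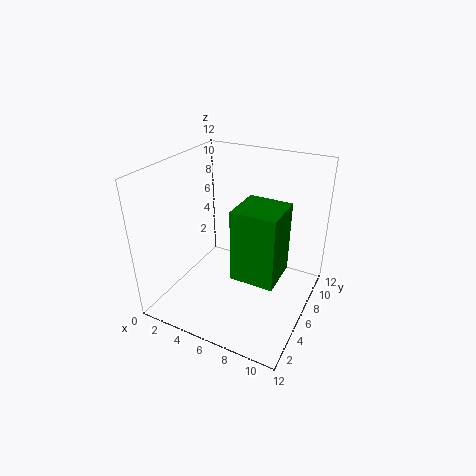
pos_x = 8; pos_y = 1; pos_z = 6; width = 3; height = 5; color = 'green'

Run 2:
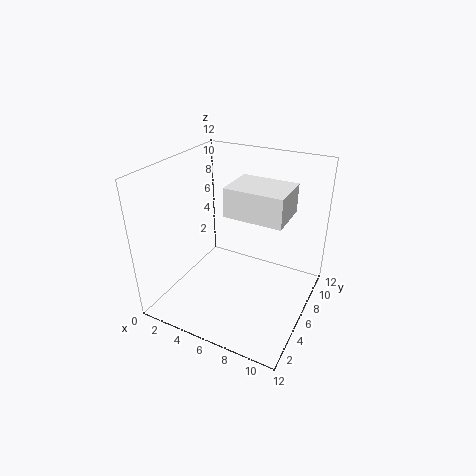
pos_x = 7; pos_y = 2; pos_z = 10; width = 4; height = 2; color = 'white'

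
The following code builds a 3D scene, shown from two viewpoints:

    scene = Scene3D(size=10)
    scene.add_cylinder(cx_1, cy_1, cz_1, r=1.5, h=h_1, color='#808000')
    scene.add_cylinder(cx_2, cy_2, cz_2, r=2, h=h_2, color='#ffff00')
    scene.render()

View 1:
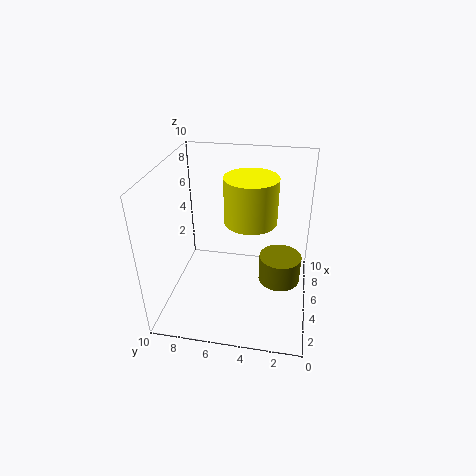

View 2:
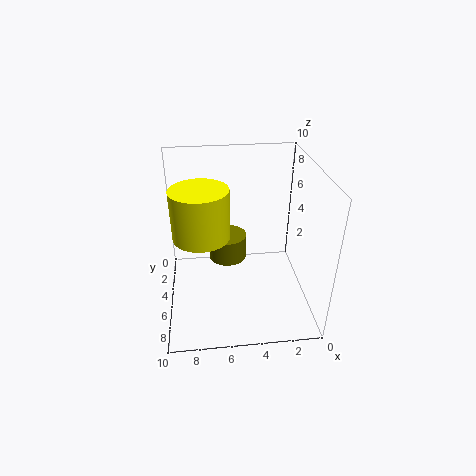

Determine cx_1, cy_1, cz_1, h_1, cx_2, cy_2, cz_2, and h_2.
cx_1 = 5.5; cy_1 = 2; cz_1 = 1.5; h_1 = 2; cx_2 = 7.5; cy_2 = 4.5; cz_2 = 5; h_2 = 3.5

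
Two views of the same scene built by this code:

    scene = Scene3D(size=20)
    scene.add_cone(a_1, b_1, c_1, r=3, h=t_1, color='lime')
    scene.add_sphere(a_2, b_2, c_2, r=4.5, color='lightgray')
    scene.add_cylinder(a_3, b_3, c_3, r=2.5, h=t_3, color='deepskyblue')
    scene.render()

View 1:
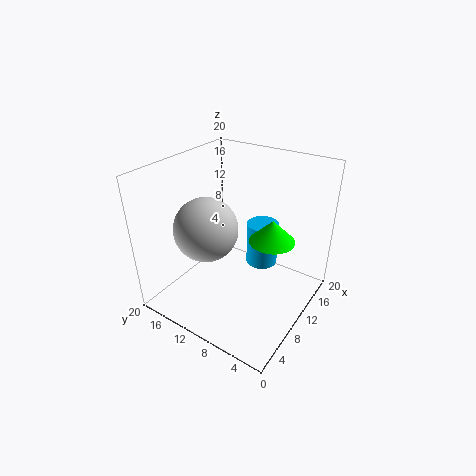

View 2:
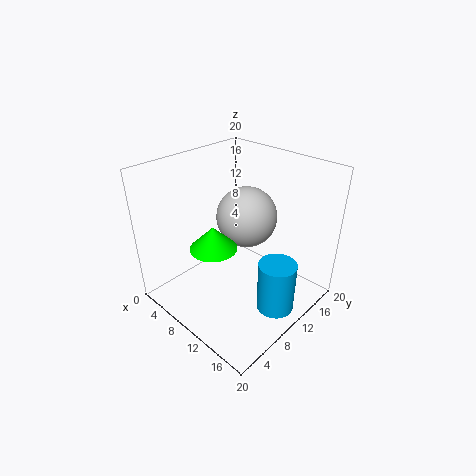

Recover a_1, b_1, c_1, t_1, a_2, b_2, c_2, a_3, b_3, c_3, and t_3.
a_1 = 10.5, b_1 = 5, c_1 = 11, t_1 = 3, a_2 = 8, b_2 = 14, c_2 = 11, a_3 = 17, b_3 = 10, c_3 = 2, t_3 = 7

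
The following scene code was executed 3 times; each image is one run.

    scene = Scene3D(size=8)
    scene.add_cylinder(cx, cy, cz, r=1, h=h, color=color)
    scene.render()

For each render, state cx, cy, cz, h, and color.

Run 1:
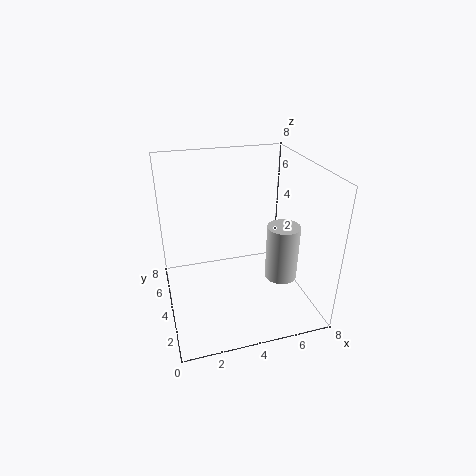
cx = 7
cy = 4.5
cz = 0.5
h = 3.5
color = 'lightgray'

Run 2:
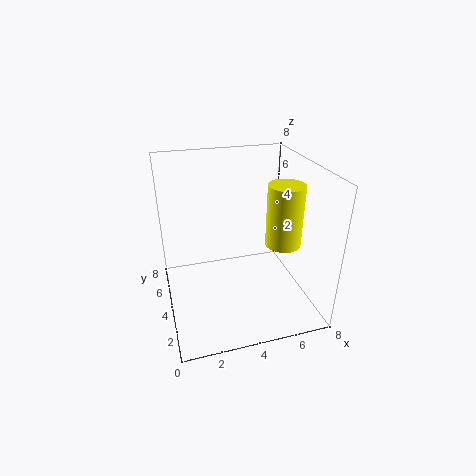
cx = 6.5
cy = 3.5
cz = 3.5
h = 3.5
color = 'yellow'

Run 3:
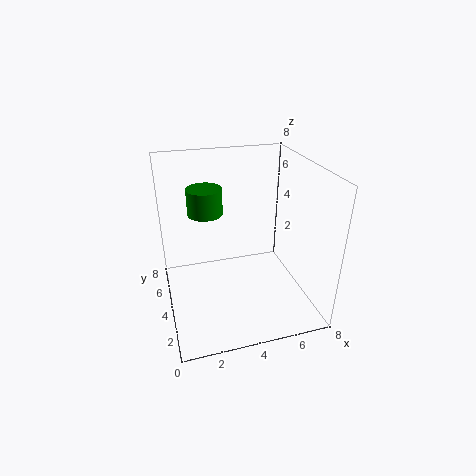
cx = 2.5
cy = 5.5
cz = 5
h = 1.5
color = 'green'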